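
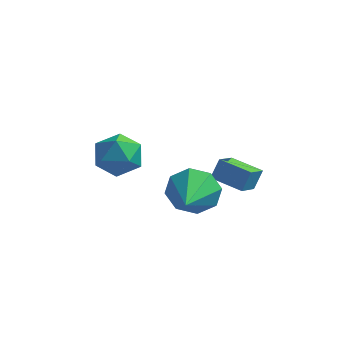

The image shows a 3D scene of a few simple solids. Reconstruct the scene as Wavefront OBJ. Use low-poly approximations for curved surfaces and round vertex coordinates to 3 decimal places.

v -0.922 1.285 -3.158
v -0.722 1.704 -2.341
v -0.774 2.276 -3.702
v -0.574 2.695 -2.885
v 0.434 0.985 -3.335
v 0.634 1.404 -2.518
v 0.582 1.976 -3.879
v 0.782 2.395 -3.062
v -3.95 -1.381 -0.492
v -2.967 -1.113 -0.455
v -3.553 -2.907 -0.005
v -2.57 -2.639 0.032
v -3.229 -2.254 0.708
v -3.474 -1.311 0.407
v -3.046 -2.709 -0.867
v -3.291 -1.766 -1.168
v -2.408 -1.934 -0.687
v -2.521 -1.652 0.287
v -3.999 -2.368 -0.747
v -4.112 -2.086 0.227
v -0.552 -1.55 -1.801
v -0.042 -1.134 -0.983
v -0.128 -3.45 -1.099
v -0.822 -1.251 -0.831
v -1.444 -1.544 -1.248
v -1.544 -1.84 -1.988
v -1.062 -1.966 -2.619
v -0.282 -1.848 -2.771
v 0.34 -1.556 -2.355
v 0.44 -1.26 -1.614
f 2 4 1
f 5 2 1
f 1 4 3
f 3 5 1
f 2 8 4
f 6 2 5
f 6 8 2
f 4 8 3
f 7 5 3
f 3 8 7
f 7 6 5
f 8 6 7
f 9 20 14
f 9 14 10
f 9 10 16
f 9 16 19
f 9 19 20
f 10 14 18
f 14 20 13
f 20 19 11
f 19 16 15
f 16 10 17
f 12 18 13
f 12 13 11
f 12 11 15
f 12 15 17
f 12 17 18
f 13 18 14
f 11 13 20
f 15 11 19
f 17 15 16
f 18 17 10
f 22 21 24
f 22 24 23
f 24 21 25
f 24 25 23
f 25 21 26
f 25 26 23
f 26 21 27
f 26 27 23
f 27 21 28
f 27 28 23
f 28 21 29
f 28 29 23
f 29 21 30
f 29 30 23
f 30 21 22
f 30 22 23



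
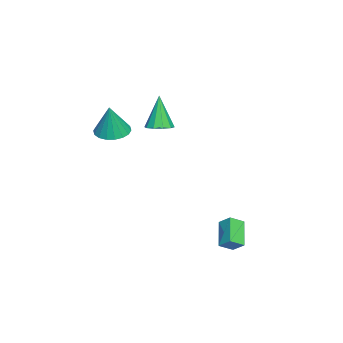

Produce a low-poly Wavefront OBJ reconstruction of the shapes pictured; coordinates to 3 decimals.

v 1.171 -3.392 2.98
v 1.684 -4.129 2.834
v 1.669 -3.388 4.7
v 1.94 -3.825 2.759
v 2.044 -3.435 2.727
v 1.975 -3.036 2.746
v 1.747 -2.708 2.812
v 1.404 -2.515 2.91
v 1.016 -2.496 3.023
v 0.658 -2.655 3.127
v 0.402 -2.959 3.202
v 0.298 -3.35 3.233
v 0.367 -3.748 3.214
v 0.595 -4.076 3.149
v 0.937 -4.269 3.05
v 1.326 -4.288 2.938
v 1.972 2.708 -2.378
v 2.241 3.304 -1.866
v 3.171 2.977 -3.322
v 3.441 3.572 -2.81
v 2.439 2.128 -1.95
v 2.709 2.723 -1.438
v 3.639 2.396 -2.894
v 3.908 2.992 -2.382
v -1.65 -1.8 2.204
v -0.941 -1.916 2.379
v -2.15 -1.94 4.136
v -1.018 -1.465 2.392
v -1.337 -1.142 2.333
v -1.775 -1.071 2.224
v -2.166 -1.279 2.108
v -2.36 -1.685 2.029
v -2.283 -2.136 2.016
v -1.964 -2.458 2.076
v -1.525 -2.529 2.184
v -1.134 -2.322 2.3
f 2 1 4
f 2 4 3
f 4 1 5
f 4 5 3
f 5 1 6
f 5 6 3
f 6 1 7
f 6 7 3
f 7 1 8
f 7 8 3
f 8 1 9
f 8 9 3
f 9 1 10
f 9 10 3
f 10 1 11
f 10 11 3
f 11 1 12
f 11 12 3
f 12 1 13
f 12 13 3
f 13 1 14
f 13 14 3
f 14 1 15
f 14 15 3
f 15 1 16
f 15 16 3
f 16 1 2
f 16 2 3
f 18 20 17
f 21 18 17
f 17 20 19
f 19 21 17
f 18 24 20
f 22 18 21
f 22 24 18
f 20 24 19
f 23 21 19
f 19 24 23
f 23 22 21
f 24 22 23
f 26 25 28
f 26 28 27
f 28 25 29
f 28 29 27
f 29 25 30
f 29 30 27
f 30 25 31
f 30 31 27
f 31 25 32
f 31 32 27
f 32 25 33
f 32 33 27
f 33 25 34
f 33 34 27
f 34 25 35
f 34 35 27
f 35 25 36
f 35 36 27
f 36 25 26
f 36 26 27



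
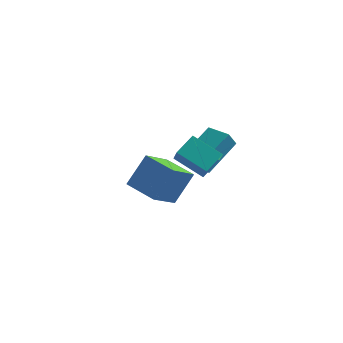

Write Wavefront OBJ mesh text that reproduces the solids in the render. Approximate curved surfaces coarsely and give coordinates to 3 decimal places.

v -1.725 -3.735 3.795
v -1.164 -2.891 4.317
v -1.995 -2.88 2.706
v -1.433 -2.037 3.228
v -0.367 -4.203 3.092
v 0.195 -3.36 3.614
v -0.636 -3.349 2.003
v -0.075 -2.505 2.525
v -0.741 -0.685 0.157
v -1.058 -0.917 0.922
v -1.756 0.053 -0.04
v -2.073 -0.179 0.726
v 0.253 0.919 1.054
v -0.064 0.687 1.82
v -0.762 1.657 0.858
v -1.079 1.425 1.623
v -2.472 0.458 -3.131
v -3.22 -0.889 -1.871
v -3.887 1.388 -2.976
v -4.634 0.041 -1.716
v -1.726 1.359 -1.724
v -2.473 0.012 -0.464
v -3.14 2.289 -1.569
v -3.888 0.942 -0.309
f 2 4 1
f 5 2 1
f 1 4 3
f 3 5 1
f 2 8 4
f 6 2 5
f 6 8 2
f 4 8 3
f 7 5 3
f 3 8 7
f 7 6 5
f 8 6 7
f 10 12 9
f 13 10 9
f 9 12 11
f 11 13 9
f 10 16 12
f 14 10 13
f 14 16 10
f 12 16 11
f 15 13 11
f 11 16 15
f 15 14 13
f 16 14 15
f 18 20 17
f 21 18 17
f 17 20 19
f 19 21 17
f 18 24 20
f 22 18 21
f 22 24 18
f 20 24 19
f 23 21 19
f 19 24 23
f 23 22 21
f 24 22 23



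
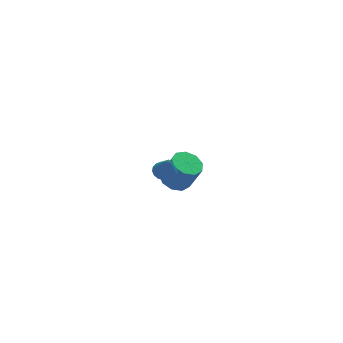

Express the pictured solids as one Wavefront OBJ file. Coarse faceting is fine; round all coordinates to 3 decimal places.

v 0.504 3.037 -4.174
v 1.113 2.388 -4.559
v 1.685 1.934 -2.892
v 1.076 2.583 -2.506
v 1.415 2.977 -4.502
v 1.986 2.522 -2.835
v 1.29 3.593 -4.291
v 1.862 3.139 -2.624
v 0.798 3.95 -4.025
v 1.369 3.495 -2.358
v 0.168 3.879 -3.829
v 0.74 3.425 -2.162
v -0.304 3.415 -3.793
v 0.267 2.96 -2.126
v -0.398 2.774 -3.936
v 0.173 2.319 -2.269
v -0.07 2.256 -4.19
v 0.501 1.801 -2.523
v 0.527 2.104 -4.436
v 1.098 1.649 -2.769
v -2.754 -3.005 3.257
v -2.201 -2.64 3.351
v -2.706 -3.415 4.563
v -2.419 -2.448 3.419
v -2.703 -2.367 3.455
v -2.998 -2.412 3.452
v -3.244 -2.575 3.41
v -3.394 -2.822 3.338
v -3.417 -3.106 3.25
v -3.308 -3.37 3.163
v -3.09 -3.561 3.094
v -2.805 -3.643 3.058
v -2.511 -3.598 3.062
v -2.264 -3.435 3.103
v -2.115 -3.187 3.176
v -2.092 -2.903 3.264
f 2 1 5
f 2 5 3
f 3 5 6
f 3 6 4
f 5 1 7
f 5 7 6
f 6 7 8
f 6 8 4
f 7 1 9
f 7 9 8
f 8 9 10
f 8 10 4
f 9 1 11
f 9 11 10
f 10 11 12
f 10 12 4
f 11 1 13
f 11 13 12
f 12 13 14
f 12 14 4
f 13 1 15
f 13 15 14
f 14 15 16
f 14 16 4
f 15 1 17
f 15 17 16
f 16 17 18
f 16 18 4
f 17 1 19
f 17 19 18
f 18 19 20
f 18 20 4
f 19 1 2
f 19 2 20
f 20 2 3
f 20 3 4
f 22 21 24
f 22 24 23
f 24 21 25
f 24 25 23
f 25 21 26
f 25 26 23
f 26 21 27
f 26 27 23
f 27 21 28
f 27 28 23
f 28 21 29
f 28 29 23
f 29 21 30
f 29 30 23
f 30 21 31
f 30 31 23
f 31 21 32
f 31 32 23
f 32 21 33
f 32 33 23
f 33 21 34
f 33 34 23
f 34 21 35
f 34 35 23
f 35 21 36
f 35 36 23
f 36 21 22
f 36 22 23



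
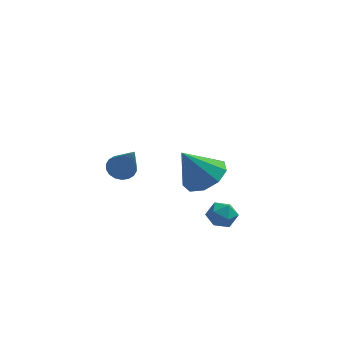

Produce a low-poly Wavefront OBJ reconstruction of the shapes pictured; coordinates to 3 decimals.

v -0.298 -2.412 2.802
v 0.192 -2.602 2.492
v 0.318 -3.528 4.458
v 0.28 -2.375 2.612
v 0.254 -2.155 2.769
v 0.118 -1.987 2.933
v -0.1 -1.902 3.071
v -0.357 -1.919 3.156
v -0.603 -2.033 3.17
v -0.788 -2.223 3.112
v -0.877 -2.45 2.992
v -0.851 -2.669 2.834
v -0.715 -2.838 2.67
v -0.497 -2.922 2.532
v -0.24 -2.906 2.448
v 0.006 -2.791 2.433
v 2.636 2.046 -0.562
v 3.536 1.802 -0.058
v 1.704 1.754 0.962
v 3.405 2.513 -0.002
v 2.915 3.005 -0.207
v 2.293 3.049 -0.579
v 1.832 2.624 -0.942
v 1.747 1.928 -1.128
v 2.078 1.287 -1.049
v 2.67 1.002 -0.742
v 3.246 1.205 -0.351
v 3.197 -0.138 -1.101
v 3.796 -0.345 -1.384
v 3.144 -1.095 -0.516
v 3.743 -1.302 -0.799
v 3.736 -0.774 -0.348
v 3.769 -0.182 -0.71
v 3.171 -1.258 -1.19
v 3.204 -0.666 -1.552
v 3.78 -1.037 -1.439
v 4.129 -0.738 -0.919
v 2.811 -0.702 -0.981
v 3.16 -0.403 -0.461
f 2 1 4
f 2 4 3
f 4 1 5
f 4 5 3
f 5 1 6
f 5 6 3
f 6 1 7
f 6 7 3
f 7 1 8
f 7 8 3
f 8 1 9
f 8 9 3
f 9 1 10
f 9 10 3
f 10 1 11
f 10 11 3
f 11 1 12
f 11 12 3
f 12 1 13
f 12 13 3
f 13 1 14
f 13 14 3
f 14 1 15
f 14 15 3
f 15 1 16
f 15 16 3
f 16 1 2
f 16 2 3
f 18 17 20
f 18 20 19
f 20 17 21
f 20 21 19
f 21 17 22
f 21 22 19
f 22 17 23
f 22 23 19
f 23 17 24
f 23 24 19
f 24 17 25
f 24 25 19
f 25 17 26
f 25 26 19
f 26 17 27
f 26 27 19
f 27 17 18
f 27 18 19
f 28 39 33
f 28 33 29
f 28 29 35
f 28 35 38
f 28 38 39
f 29 33 37
f 33 39 32
f 39 38 30
f 38 35 34
f 35 29 36
f 31 37 32
f 31 32 30
f 31 30 34
f 31 34 36
f 31 36 37
f 32 37 33
f 30 32 39
f 34 30 38
f 36 34 35
f 37 36 29



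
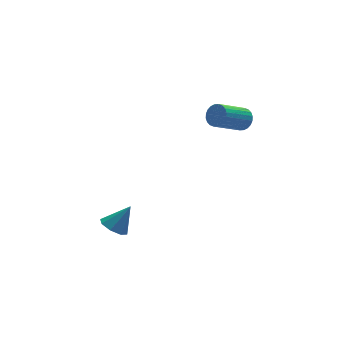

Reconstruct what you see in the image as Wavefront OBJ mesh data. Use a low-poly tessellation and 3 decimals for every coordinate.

v -3.589 2.349 -3.447
v -3.002 1.818 -3.832
v -2.591 2.451 -2.073
v -2.887 2.468 -3.965
v -3.183 3.048 -3.793
v -3.716 3.219 -3.419
v -4.175 2.88 -3.061
v -4.29 2.229 -2.928
v -3.994 1.649 -3.1
v -3.461 1.478 -3.474
v 3.866 2.727 3.339
v 4.131 3.076 3.948
v 2.419 2.522 5.01
v 2.154 2.173 4.401
v 3.981 3.292 3.819
v 2.269 2.738 4.881
v 3.814 3.422 3.617
v 2.101 2.867 4.679
v 3.654 3.446 3.372
v 1.942 2.891 4.435
v 3.527 3.36 3.123
v 1.815 2.806 4.185
v 3.452 3.179 2.906
v 1.739 2.624 3.969
v 3.439 2.928 2.756
v 1.727 2.374 3.818
v 3.492 2.647 2.694
v 1.78 2.093 3.756
v 3.601 2.378 2.73
v 1.889 1.824 3.792
v 3.751 2.162 2.859
v 2.039 1.608 3.921
v 3.919 2.033 3.061
v 2.206 1.478 4.123
v 4.078 2.009 3.305
v 2.366 1.454 4.368
v 4.205 2.094 3.555
v 2.493 1.54 4.617
v 4.281 2.276 3.771
v 2.568 1.721 4.834
v 4.293 2.526 3.922
v 2.581 1.972 4.984
v 4.24 2.807 3.984
v 2.528 2.253 5.046
f 2 1 4
f 2 4 3
f 4 1 5
f 4 5 3
f 5 1 6
f 5 6 3
f 6 1 7
f 6 7 3
f 7 1 8
f 7 8 3
f 8 1 9
f 8 9 3
f 9 1 10
f 9 10 3
f 10 1 2
f 10 2 3
f 12 11 15
f 12 15 13
f 13 15 16
f 13 16 14
f 15 11 17
f 15 17 16
f 16 17 18
f 16 18 14
f 17 11 19
f 17 19 18
f 18 19 20
f 18 20 14
f 19 11 21
f 19 21 20
f 20 21 22
f 20 22 14
f 21 11 23
f 21 23 22
f 22 23 24
f 22 24 14
f 23 11 25
f 23 25 24
f 24 25 26
f 24 26 14
f 25 11 27
f 25 27 26
f 26 27 28
f 26 28 14
f 27 11 29
f 27 29 28
f 28 29 30
f 28 30 14
f 29 11 31
f 29 31 30
f 30 31 32
f 30 32 14
f 31 11 33
f 31 33 32
f 32 33 34
f 32 34 14
f 33 11 35
f 33 35 34
f 34 35 36
f 34 36 14
f 35 11 37
f 35 37 36
f 36 37 38
f 36 38 14
f 37 11 39
f 37 39 38
f 38 39 40
f 38 40 14
f 39 11 41
f 39 41 40
f 40 41 42
f 40 42 14
f 41 11 43
f 41 43 42
f 42 43 44
f 42 44 14
f 43 11 12
f 43 12 44
f 44 12 13
f 44 13 14



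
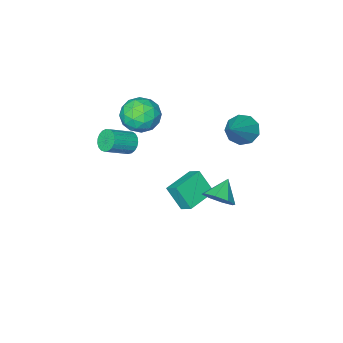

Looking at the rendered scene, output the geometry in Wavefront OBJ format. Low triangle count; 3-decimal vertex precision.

v -0.959 0.481 -1.63
v -0.51 0.783 -0.936
v -1.881 0.059 -0.85
v -0.933 1.242 -1.188
v -1.371 1.255 -1.699
v -1.568 0.816 -2.17
v -1.408 0.18 -2.324
v -0.984 -0.279 -2.072
v -0.546 -0.293 -1.561
v -0.349 0.147 -1.09
v 1.628 -3.156 1.505
v 1.912 -3.375 0.963
v 3.156 -3.522 1.673
v 2.872 -3.304 2.215
v 1.954 -3.109 0.944
v 3.198 -3.256 1.655
v 1.939 -2.851 1.023
v 3.183 -2.998 1.733
v 1.871 -2.645 1.185
v 3.115 -2.793 1.895
v 1.761 -2.528 1.402
v 3.005 -2.676 2.113
v 1.628 -2.52 1.638
v 2.872 -2.667 2.348
v 1.495 -2.622 1.85
v 2.739 -2.769 2.56
v 1.384 -2.816 2.002
v 2.628 -2.963 2.712
v 1.317 -3.069 2.069
v 2.561 -3.216 2.779
v 1.302 -3.337 2.038
v 2.546 -3.484 2.748
v 1.345 -3.574 1.915
v 2.589 -3.721 2.625
v 1.436 -3.739 1.721
v 2.68 -3.886 2.431
v 1.56 -3.803 1.49
v 2.804 -3.95 2.2
v 1.696 -3.755 1.261
v 2.94 -3.902 1.971
v 1.821 -3.604 1.075
v 3.065 -3.751 1.785
v -2.103 -3.292 -2.734
v -2.177 -2.587 -2.247
v -2.41 -2.474 -3.966
v -2.484 -1.769 -3.479
v -0.416 -2.971 -2.941
v -0.49 -2.266 -2.454
v -0.723 -2.153 -4.173
v -0.797 -1.448 -3.686
v -2.609 0.153 2.552
v -1.976 -0.05 1.975
v -1.111 1.027 3.888
v -2.193 0.499 1.858
v -2.605 0.886 2.066
v -3.018 0.93 2.501
v -3.24 0.61 2.96
v -3.167 0.076 3.228
v -2.833 -0.422 3.179
v -2.394 -0.652 2.837
v -2.056 -0.505 2.362
v -0.255 -3.508 2.41
v 0.522 -2.791 2.18
v 0.818 -4.309 3.54
v 1.595 -3.592 3.31
v 0.712 -3.278 3.852
v 0.049 -2.783 3.154
v 1.291 -4.317 2.566
v 0.628 -3.822 1.868
v 1.478 -3.291 2.276
v 1.121 -2.648 3.071
v 0.219 -4.452 2.649
v -0.138 -3.809 3.444
v 0.039 -3.079 2.196
v 1.301 -4.021 3.524
v 0.781 -3.836 3.843
v 1.239 -3.414 3.708
v -0.239 -3.074 2.768
v 0.218 -2.653 2.633
v 0.33 -2.939 3.616
v 1.122 -4.447 3.087
v 1.579 -4.026 2.952
v 0.101 -3.686 2.012
v 0.559 -3.264 1.877
v 1.01 -4.161 2.104
v 1.058 -2.951 2.117
v 1.689 -3.422 2.782
v 1.51 -3.849 2.344
v 1.12 -3.558 1.934
v 0.848 -2.574 2.584
v 1.479 -3.044 3.249
v 0.96 -2.86 3.568
v 0.57 -2.569 3.157
v 1.41 -2.868 2.641
v -0.139 -4.056 2.471
v 0.492 -4.526 3.136
v 0.77 -4.531 2.563
v 0.38 -4.24 2.152
v -0.349 -3.678 2.938
v 0.282 -4.149 3.603
v 0.22 -3.542 3.786
v -0.17 -3.251 3.376
v -0.07 -4.232 3.079
f 2 1 4
f 2 4 3
f 4 1 5
f 4 5 3
f 5 1 6
f 5 6 3
f 6 1 7
f 6 7 3
f 7 1 8
f 7 8 3
f 8 1 9
f 8 9 3
f 9 1 10
f 9 10 3
f 10 1 2
f 10 2 3
f 12 11 15
f 12 15 13
f 13 15 16
f 13 16 14
f 15 11 17
f 15 17 16
f 16 17 18
f 16 18 14
f 17 11 19
f 17 19 18
f 18 19 20
f 18 20 14
f 19 11 21
f 19 21 20
f 20 21 22
f 20 22 14
f 21 11 23
f 21 23 22
f 22 23 24
f 22 24 14
f 23 11 25
f 23 25 24
f 24 25 26
f 24 26 14
f 25 11 27
f 25 27 26
f 26 27 28
f 26 28 14
f 27 11 29
f 27 29 28
f 28 29 30
f 28 30 14
f 29 11 31
f 29 31 30
f 30 31 32
f 30 32 14
f 31 11 33
f 31 33 32
f 32 33 34
f 32 34 14
f 33 11 35
f 33 35 34
f 34 35 36
f 34 36 14
f 35 11 37
f 35 37 36
f 36 37 38
f 36 38 14
f 37 11 39
f 37 39 38
f 38 39 40
f 38 40 14
f 39 11 41
f 39 41 40
f 40 41 42
f 40 42 14
f 41 11 12
f 41 12 42
f 42 12 13
f 42 13 14
f 44 46 43
f 47 44 43
f 43 46 45
f 45 47 43
f 44 50 46
f 48 44 47
f 48 50 44
f 46 50 45
f 49 47 45
f 45 50 49
f 49 48 47
f 50 48 49
f 52 51 54
f 52 54 53
f 54 51 55
f 54 55 53
f 55 51 56
f 55 56 53
f 56 51 57
f 56 57 53
f 57 51 58
f 57 58 53
f 58 51 59
f 58 59 53
f 59 51 60
f 59 60 53
f 60 51 61
f 60 61 53
f 61 51 52
f 61 52 53
f 62 99 78
f 99 73 102
f 78 102 67
f 99 102 78
f 62 78 74
f 78 67 79
f 74 79 63
f 78 79 74
f 62 74 83
f 74 63 84
f 83 84 69
f 74 84 83
f 62 83 95
f 83 69 98
f 95 98 72
f 83 98 95
f 62 95 99
f 95 72 103
f 99 103 73
f 95 103 99
f 63 79 90
f 79 67 93
f 90 93 71
f 79 93 90
f 67 102 80
f 102 73 101
f 80 101 66
f 102 101 80
f 73 103 100
f 103 72 96
f 100 96 64
f 103 96 100
f 72 98 97
f 98 69 85
f 97 85 68
f 98 85 97
f 69 84 89
f 84 63 86
f 89 86 70
f 84 86 89
f 65 91 77
f 91 71 92
f 77 92 66
f 91 92 77
f 65 77 75
f 77 66 76
f 75 76 64
f 77 76 75
f 65 75 82
f 75 64 81
f 82 81 68
f 75 81 82
f 65 82 87
f 82 68 88
f 87 88 70
f 82 88 87
f 65 87 91
f 87 70 94
f 91 94 71
f 87 94 91
f 66 92 80
f 92 71 93
f 80 93 67
f 92 93 80
f 64 76 100
f 76 66 101
f 100 101 73
f 76 101 100
f 68 81 97
f 81 64 96
f 97 96 72
f 81 96 97
f 70 88 89
f 88 68 85
f 89 85 69
f 88 85 89
f 71 94 90
f 94 70 86
f 90 86 63
f 94 86 90



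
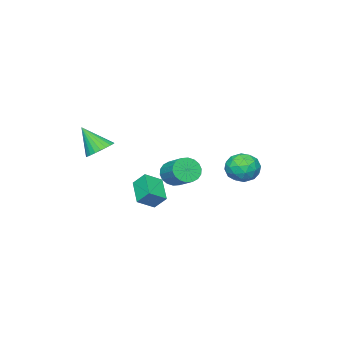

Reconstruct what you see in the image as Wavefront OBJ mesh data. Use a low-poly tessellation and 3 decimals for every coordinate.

v -3.108 2.622 1.377
v -2.037 2.843 1.229
v -2.983 1.257 0.231
v -1.912 1.478 0.083
v -2.265 1.081 1.051
v -2.342 1.924 1.759
v -2.678 2.176 -0.299
v -2.755 3.019 0.409
v -1.771 2.568 0.194
v -1.516 1.891 1.028
v -3.504 2.209 0.432
v -3.249 1.532 1.266
v -2.583 2.852 1.404
v -2.437 1.248 0.056
v -2.644 1.014 0.625
v -2.015 1.144 0.538
v -2.763 2.312 1.715
v -2.133 2.442 1.628
v -2.268 1.406 1.523
v -2.887 1.658 -0.168
v -2.257 1.788 -0.255
v -3.005 2.956 0.922
v -2.376 3.086 0.835
v -2.752 2.694 -0.063
v -1.797 2.821 0.708
v -1.724 2.018 0.035
v -2.174 2.428 -0.19
v -2.219 2.924 0.226
v -1.647 2.423 1.198
v -1.574 1.62 0.525
v -1.782 1.387 1.093
v -1.827 1.882 1.51
v -1.491 2.261 0.59
v -3.446 2.48 0.935
v -3.373 1.677 0.262
v -3.193 2.218 -0.05
v -3.238 2.713 0.367
v -3.296 2.082 1.425
v -3.223 1.279 0.752
v -2.801 1.176 1.234
v -2.846 1.672 1.65
v -3.529 1.839 0.87
v -0.788 -3.334 -1.737
v 0.239 -3.756 -1.1
v -0.983 -2.587 -0.926
v 0.044 -3.009 -0.289
v 0.256 -2.111 -2.611
v 1.283 -2.533 -1.974
v 0.061 -1.364 -1.8
v 1.088 -1.786 -1.163
v 3.719 -3.056 2.649
v 4.626 -2.946 2.539
v 4.041 -4.144 4.211
v 4.546 -2.667 2.75
v 4.341 -2.447 2.945
v 4.041 -2.319 3.096
v 3.692 -2.304 3.178
v 3.347 -2.404 3.18
v 3.059 -2.603 3.101
v 2.871 -2.87 2.953
v 2.812 -3.167 2.759
v 2.892 -3.446 2.548
v 3.097 -3.666 2.353
v 3.397 -3.793 2.202
v 3.746 -3.808 2.12
v 4.091 -3.709 2.118
v 4.379 -3.51 2.197
v 4.567 -3.242 2.345
v -3.907 -4.146 -1.673
v -3.481 -3.863 -2.474
v -2.927 -2.412 -1.668
v -3.353 -2.694 -0.867
v -3.868 -3.696 -2.509
v -3.314 -2.245 -1.703
v -4.263 -3.618 -2.379
v -3.709 -2.167 -1.572
v -4.587 -3.644 -2.108
v -4.033 -2.193 -1.302
v -4.776 -3.77 -1.752
v -4.222 -2.319 -0.946
v -4.793 -3.97 -1.38
v -4.239 -2.519 -0.574
v -4.635 -4.205 -1.066
v -4.081 -2.754 -0.26
v -4.333 -4.428 -0.872
v -3.779 -2.977 -0.066
v -3.946 -4.595 -0.837
v -3.392 -3.144 -0.031
v -3.551 -4.673 -0.968
v -2.997 -3.222 -0.161
v -3.227 -4.647 -1.238
v -2.673 -3.196 -0.432
v -3.038 -4.521 -1.594
v -2.484 -3.07 -0.788
v -3.021 -4.321 -1.966
v -2.467 -2.87 -1.16
v -3.179 -4.086 -2.28
v -2.625 -2.635 -1.474
f 1 38 17
f 38 12 41
f 17 41 6
f 38 41 17
f 1 17 13
f 17 6 18
f 13 18 2
f 17 18 13
f 1 13 22
f 13 2 23
f 22 23 8
f 13 23 22
f 1 22 34
f 22 8 37
f 34 37 11
f 22 37 34
f 1 34 38
f 34 11 42
f 38 42 12
f 34 42 38
f 2 18 29
f 18 6 32
f 29 32 10
f 18 32 29
f 6 41 19
f 41 12 40
f 19 40 5
f 41 40 19
f 12 42 39
f 42 11 35
f 39 35 3
f 42 35 39
f 11 37 36
f 37 8 24
f 36 24 7
f 37 24 36
f 8 23 28
f 23 2 25
f 28 25 9
f 23 25 28
f 4 30 16
f 30 10 31
f 16 31 5
f 30 31 16
f 4 16 14
f 16 5 15
f 14 15 3
f 16 15 14
f 4 14 21
f 14 3 20
f 21 20 7
f 14 20 21
f 4 21 26
f 21 7 27
f 26 27 9
f 21 27 26
f 4 26 30
f 26 9 33
f 30 33 10
f 26 33 30
f 5 31 19
f 31 10 32
f 19 32 6
f 31 32 19
f 3 15 39
f 15 5 40
f 39 40 12
f 15 40 39
f 7 20 36
f 20 3 35
f 36 35 11
f 20 35 36
f 9 27 28
f 27 7 24
f 28 24 8
f 27 24 28
f 10 33 29
f 33 9 25
f 29 25 2
f 33 25 29
f 44 46 43
f 47 44 43
f 43 46 45
f 45 47 43
f 44 50 46
f 48 44 47
f 48 50 44
f 46 50 45
f 49 47 45
f 45 50 49
f 49 48 47
f 50 48 49
f 52 51 54
f 52 54 53
f 54 51 55
f 54 55 53
f 55 51 56
f 55 56 53
f 56 51 57
f 56 57 53
f 57 51 58
f 57 58 53
f 58 51 59
f 58 59 53
f 59 51 60
f 59 60 53
f 60 51 61
f 60 61 53
f 61 51 62
f 61 62 53
f 62 51 63
f 62 63 53
f 63 51 64
f 63 64 53
f 64 51 65
f 64 65 53
f 65 51 66
f 65 66 53
f 66 51 67
f 66 67 53
f 67 51 68
f 67 68 53
f 68 51 52
f 68 52 53
f 70 69 73
f 70 73 71
f 71 73 74
f 71 74 72
f 73 69 75
f 73 75 74
f 74 75 76
f 74 76 72
f 75 69 77
f 75 77 76
f 76 77 78
f 76 78 72
f 77 69 79
f 77 79 78
f 78 79 80
f 78 80 72
f 79 69 81
f 79 81 80
f 80 81 82
f 80 82 72
f 81 69 83
f 81 83 82
f 82 83 84
f 82 84 72
f 83 69 85
f 83 85 84
f 84 85 86
f 84 86 72
f 85 69 87
f 85 87 86
f 86 87 88
f 86 88 72
f 87 69 89
f 87 89 88
f 88 89 90
f 88 90 72
f 89 69 91
f 89 91 90
f 90 91 92
f 90 92 72
f 91 69 93
f 91 93 92
f 92 93 94
f 92 94 72
f 93 69 95
f 93 95 94
f 94 95 96
f 94 96 72
f 95 69 97
f 95 97 96
f 96 97 98
f 96 98 72
f 97 69 70
f 97 70 98
f 98 70 71
f 98 71 72



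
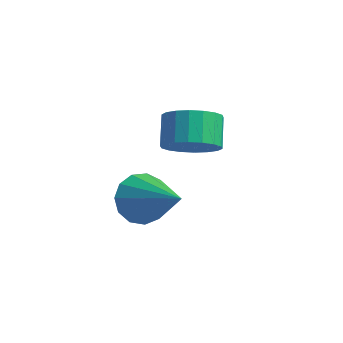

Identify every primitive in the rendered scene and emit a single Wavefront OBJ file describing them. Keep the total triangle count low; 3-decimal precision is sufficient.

v -4.812 -0.789 -0.863
v -4.492 -0.405 -1.694
v -2.928 -0.791 -0.137
v -4.617 0.015 -1.369
v -4.804 0.181 -0.882
v -4.994 0.038 -0.39
v -5.126 -0.367 -0.048
v -5.159 -0.907 0.035
v -5.081 -1.409 -0.167
v -4.918 -1.714 -0.59
v -4.722 -1.726 -1.1
v -4.554 -1.44 -1.535
v -4.468 -0.948 -1.756
v -3.307 -0.142 1.609
v -2.808 0.602 1.524
v -3.334 1.066 2.485
v -3.833 0.322 2.571
v -3.132 0.687 1.305
v -3.659 1.151 2.267
v -3.492 0.608 1.147
v -4.018 1.071 2.108
v -3.814 0.38 1.08
v -4.341 0.844 2.041
v -4.036 0.049 1.118
v -4.563 0.512 2.079
v -4.114 -0.32 1.253
v -4.64 0.143 2.215
v -4.032 -0.654 1.459
v -4.558 -0.19 2.42
v -3.806 -0.886 1.695
v -4.332 -0.422 2.656
v -3.481 -0.971 1.913
v -4.008 -0.507 2.875
v -3.122 -0.891 2.072
v -3.648 -0.428 3.033
v -2.799 -0.664 2.139
v -3.326 -0.2 3.1
v -2.577 -0.332 2.101
v -3.104 0.131 3.062
v -2.5 0.037 1.965
v -3.026 0.5 2.927
v -2.582 0.37 1.76
v -3.108 0.834 2.721
f 2 1 4
f 2 4 3
f 4 1 5
f 4 5 3
f 5 1 6
f 5 6 3
f 6 1 7
f 6 7 3
f 7 1 8
f 7 8 3
f 8 1 9
f 8 9 3
f 9 1 10
f 9 10 3
f 10 1 11
f 10 11 3
f 11 1 12
f 11 12 3
f 12 1 13
f 12 13 3
f 13 1 2
f 13 2 3
f 15 14 18
f 15 18 16
f 16 18 19
f 16 19 17
f 18 14 20
f 18 20 19
f 19 20 21
f 19 21 17
f 20 14 22
f 20 22 21
f 21 22 23
f 21 23 17
f 22 14 24
f 22 24 23
f 23 24 25
f 23 25 17
f 24 14 26
f 24 26 25
f 25 26 27
f 25 27 17
f 26 14 28
f 26 28 27
f 27 28 29
f 27 29 17
f 28 14 30
f 28 30 29
f 29 30 31
f 29 31 17
f 30 14 32
f 30 32 31
f 31 32 33
f 31 33 17
f 32 14 34
f 32 34 33
f 33 34 35
f 33 35 17
f 34 14 36
f 34 36 35
f 35 36 37
f 35 37 17
f 36 14 38
f 36 38 37
f 37 38 39
f 37 39 17
f 38 14 40
f 38 40 39
f 39 40 41
f 39 41 17
f 40 14 42
f 40 42 41
f 41 42 43
f 41 43 17
f 42 14 15
f 42 15 43
f 43 15 16
f 43 16 17



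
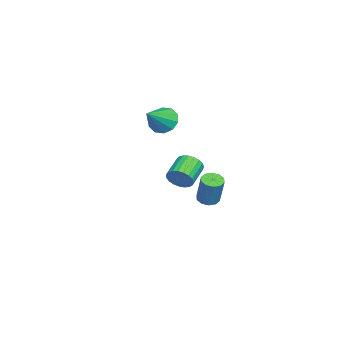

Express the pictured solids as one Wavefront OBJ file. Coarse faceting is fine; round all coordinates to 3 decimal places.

v 3.932 2.944 1.208
v 4.246 3.229 1.85
v 2.922 3.461 2.395
v 2.608 3.176 1.752
v 4.217 3.491 1.668
v 2.893 3.723 2.213
v 4.139 3.659 1.407
v 2.815 3.89 1.951
v 4.025 3.702 1.111
v 2.701 3.934 1.655
v 3.895 3.615 0.832
v 2.571 3.847 1.376
v 3.771 3.412 0.617
v 2.447 3.643 1.162
v 3.675 3.128 0.505
v 2.351 3.359 1.05
v 3.624 2.812 0.515
v 2.3 3.043 1.059
v 3.625 2.519 0.644
v 2.302 2.75 1.188
v 3.68 2.299 0.87
v 2.357 2.531 1.415
v 3.779 2.191 1.155
v 2.455 2.423 1.7
v 3.903 2.214 1.449
v 2.58 2.445 1.994
v 4.033 2.362 1.702
v 2.71 2.594 2.246
v 4.145 2.611 1.868
v 2.822 2.843 2.413
v 4.221 2.918 1.921
v 2.897 3.15 2.466
v -4.228 -0.03 1.619
v -3.682 0.662 1.214
v -2.672 -0.59 2.761
v -3.951 0.896 1.696
v -4.327 0.777 2.148
v -4.664 0.349 2.398
v -4.835 -0.224 2.35
v -4.774 -0.723 2.023
v -4.504 -0.957 1.541
v -4.129 -0.837 1.089
v -3.792 -0.409 0.839
v -3.621 0.163 0.887
v -0.996 3.321 -2.603
v -0.392 3.094 -2.745
v 0.159 3.471 -0.998
v -0.444 3.699 -0.857
v -0.4 3.493 -2.829
v 0.152 3.871 -1.082
v -0.635 3.827 -2.826
v -0.083 4.204 -1.08
v -1.008 3.967 -2.739
v -0.456 4.344 -0.992
v -1.376 3.861 -2.6
v -0.824 4.238 -0.853
v -1.599 3.549 -2.462
v -1.048 3.926 -0.715
v -1.592 3.149 -2.378
v -1.04 3.527 -0.631
v -1.357 2.816 -2.38
v -0.805 3.193 -0.634
v -0.984 2.676 -2.468
v -0.432 3.053 -0.721
v -0.616 2.782 -2.607
v -0.064 3.159 -0.86
f 2 1 5
f 2 5 3
f 3 5 6
f 3 6 4
f 5 1 7
f 5 7 6
f 6 7 8
f 6 8 4
f 7 1 9
f 7 9 8
f 8 9 10
f 8 10 4
f 9 1 11
f 9 11 10
f 10 11 12
f 10 12 4
f 11 1 13
f 11 13 12
f 12 13 14
f 12 14 4
f 13 1 15
f 13 15 14
f 14 15 16
f 14 16 4
f 15 1 17
f 15 17 16
f 16 17 18
f 16 18 4
f 17 1 19
f 17 19 18
f 18 19 20
f 18 20 4
f 19 1 21
f 19 21 20
f 20 21 22
f 20 22 4
f 21 1 23
f 21 23 22
f 22 23 24
f 22 24 4
f 23 1 25
f 23 25 24
f 24 25 26
f 24 26 4
f 25 1 27
f 25 27 26
f 26 27 28
f 26 28 4
f 27 1 29
f 27 29 28
f 28 29 30
f 28 30 4
f 29 1 31
f 29 31 30
f 30 31 32
f 30 32 4
f 31 1 2
f 31 2 32
f 32 2 3
f 32 3 4
f 34 33 36
f 34 36 35
f 36 33 37
f 36 37 35
f 37 33 38
f 37 38 35
f 38 33 39
f 38 39 35
f 39 33 40
f 39 40 35
f 40 33 41
f 40 41 35
f 41 33 42
f 41 42 35
f 42 33 43
f 42 43 35
f 43 33 44
f 43 44 35
f 44 33 34
f 44 34 35
f 46 45 49
f 46 49 47
f 47 49 50
f 47 50 48
f 49 45 51
f 49 51 50
f 50 51 52
f 50 52 48
f 51 45 53
f 51 53 52
f 52 53 54
f 52 54 48
f 53 45 55
f 53 55 54
f 54 55 56
f 54 56 48
f 55 45 57
f 55 57 56
f 56 57 58
f 56 58 48
f 57 45 59
f 57 59 58
f 58 59 60
f 58 60 48
f 59 45 61
f 59 61 60
f 60 61 62
f 60 62 48
f 61 45 63
f 61 63 62
f 62 63 64
f 62 64 48
f 63 45 65
f 63 65 64
f 64 65 66
f 64 66 48
f 65 45 46
f 65 46 66
f 66 46 47
f 66 47 48



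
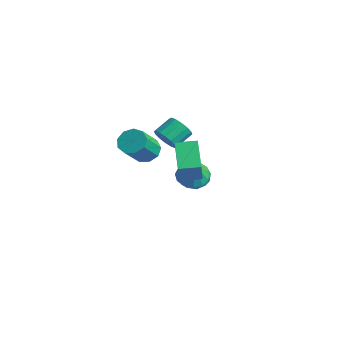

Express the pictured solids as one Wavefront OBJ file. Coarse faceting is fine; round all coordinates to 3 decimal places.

v -2.67 0.895 0.562
v -1.953 0.782 0.848
v -2.033 1.832 1.464
v -2.75 1.945 1.178
v -1.897 0.988 0.505
v -1.978 2.038 1.121
v -2.049 1.169 0.177
v -2.129 2.218 0.793
v -2.367 1.276 -0.048
v -2.447 2.326 0.569
v -2.766 1.281 -0.109
v -2.846 2.331 0.507
v -3.139 1.183 0.01
v -3.22 2.233 0.626
v -3.387 1.008 0.276
v -3.467 2.058 0.892
v -3.442 0.802 0.619
v -3.523 1.852 1.235
v -3.291 0.622 0.947
v -3.371 1.671 1.563
v -2.973 0.514 1.171
v -3.053 1.564 1.788
v -2.574 0.509 1.233
v -2.654 1.559 1.849
v -2.2 0.607 1.114
v -2.281 1.657 1.73
v -2.09 2.197 -2.325
v -1.405 1.8 -2.754
v -1.49 1.903 -1.095
v -1.276 2.288 -2.7
v -1.406 2.747 -2.527
v -1.753 3.031 -2.29
v -2.207 3.05 -2.065
v -2.623 2.799 -1.922
v -2.87 2.356 -1.907
v -2.87 1.863 -2.025
v -2.621 1.476 -2.239
v -2.204 1.318 -2.479
v -1.751 1.438 -2.672
v -3.88 4.387 -3.359
v -3.358 4.203 -4.14
v -4.422 2.937 -3.38
v -3.9 2.753 -4.161
v -3.468 2.895 -3.319
v -3.133 3.791 -3.307
v -4.647 3.349 -4.213
v -4.312 4.245 -4.201
v -3.833 3.562 -4.668
v -3.104 3.281 -4.116
v -4.676 3.859 -3.404
v -3.947 3.578 -2.852
v -3.571 4.422 -3.748
v -4.209 2.718 -3.772
v -3.954 2.801 -3.277
v -3.648 2.693 -3.737
v -3.439 4.18 -3.258
v -3.132 4.072 -3.717
v -3.197 3.303 -3.235
v -4.648 3.068 -3.803
v -4.341 2.96 -4.262
v -4.132 4.447 -3.783
v -3.826 4.339 -4.243
v -4.583 3.837 -4.285
v -3.544 3.937 -4.517
v -3.863 3.085 -4.529
v -4.302 3.435 -4.56
v -4.105 3.962 -4.553
v -3.115 3.772 -4.193
v -3.434 2.92 -4.205
v -3.18 3.003 -3.71
v -2.983 3.53 -3.703
v -3.394 3.395 -4.503
v -4.346 4.22 -3.315
v -4.665 3.368 -3.327
v -4.797 3.61 -3.817
v -4.6 4.137 -3.81
v -3.917 4.055 -2.991
v -4.236 3.203 -3.003
v -3.675 3.178 -2.967
v -3.478 3.705 -2.96
v -4.386 3.745 -3.017
v -0.101 -1.94 2.017
v 0.526 -2.153 1.569
v 1.049 -3.314 2.856
v 0.421 -3.1 3.303
v 0.662 -1.733 1.893
v 1.184 -2.894 3.179
v 0.44 -1.41 2.275
v 0.963 -2.571 3.561
v -0.035 -1.334 2.536
v 0.488 -2.495 3.822
v -0.541 -1.542 2.554
v -0.018 -2.703 3.841
v -0.841 -1.936 2.321
v -0.319 -3.097 3.607
v -0.795 -2.331 1.945
v -0.273 -3.492 3.232
v -0.425 -2.543 1.603
v 0.098 -3.704 2.89
v 0.097 -2.473 1.455
v 0.62 -3.634 2.741
v 1.891 -1.296 0.598
v 2.451 -1.758 1.888
v 0.453 -0.53 1.496
v 1.014 -0.991 2.786
v 2.466 -0.329 0.694
v 3.027 -0.79 1.984
v 1.029 0.438 1.592
v 1.589 -0.024 2.882
f 2 1 5
f 2 5 3
f 3 5 6
f 3 6 4
f 5 1 7
f 5 7 6
f 6 7 8
f 6 8 4
f 7 1 9
f 7 9 8
f 8 9 10
f 8 10 4
f 9 1 11
f 9 11 10
f 10 11 12
f 10 12 4
f 11 1 13
f 11 13 12
f 12 13 14
f 12 14 4
f 13 1 15
f 13 15 14
f 14 15 16
f 14 16 4
f 15 1 17
f 15 17 16
f 16 17 18
f 16 18 4
f 17 1 19
f 17 19 18
f 18 19 20
f 18 20 4
f 19 1 21
f 19 21 20
f 20 21 22
f 20 22 4
f 21 1 23
f 21 23 22
f 22 23 24
f 22 24 4
f 23 1 25
f 23 25 24
f 24 25 26
f 24 26 4
f 25 1 2
f 25 2 26
f 26 2 3
f 26 3 4
f 28 27 30
f 28 30 29
f 30 27 31
f 30 31 29
f 31 27 32
f 31 32 29
f 32 27 33
f 32 33 29
f 33 27 34
f 33 34 29
f 34 27 35
f 34 35 29
f 35 27 36
f 35 36 29
f 36 27 37
f 36 37 29
f 37 27 38
f 37 38 29
f 38 27 39
f 38 39 29
f 39 27 28
f 39 28 29
f 40 77 56
f 77 51 80
f 56 80 45
f 77 80 56
f 40 56 52
f 56 45 57
f 52 57 41
f 56 57 52
f 40 52 61
f 52 41 62
f 61 62 47
f 52 62 61
f 40 61 73
f 61 47 76
f 73 76 50
f 61 76 73
f 40 73 77
f 73 50 81
f 77 81 51
f 73 81 77
f 41 57 68
f 57 45 71
f 68 71 49
f 57 71 68
f 45 80 58
f 80 51 79
f 58 79 44
f 80 79 58
f 51 81 78
f 81 50 74
f 78 74 42
f 81 74 78
f 50 76 75
f 76 47 63
f 75 63 46
f 76 63 75
f 47 62 67
f 62 41 64
f 67 64 48
f 62 64 67
f 43 69 55
f 69 49 70
f 55 70 44
f 69 70 55
f 43 55 53
f 55 44 54
f 53 54 42
f 55 54 53
f 43 53 60
f 53 42 59
f 60 59 46
f 53 59 60
f 43 60 65
f 60 46 66
f 65 66 48
f 60 66 65
f 43 65 69
f 65 48 72
f 69 72 49
f 65 72 69
f 44 70 58
f 70 49 71
f 58 71 45
f 70 71 58
f 42 54 78
f 54 44 79
f 78 79 51
f 54 79 78
f 46 59 75
f 59 42 74
f 75 74 50
f 59 74 75
f 48 66 67
f 66 46 63
f 67 63 47
f 66 63 67
f 49 72 68
f 72 48 64
f 68 64 41
f 72 64 68
f 83 82 86
f 83 86 84
f 84 86 87
f 84 87 85
f 86 82 88
f 86 88 87
f 87 88 89
f 87 89 85
f 88 82 90
f 88 90 89
f 89 90 91
f 89 91 85
f 90 82 92
f 90 92 91
f 91 92 93
f 91 93 85
f 92 82 94
f 92 94 93
f 93 94 95
f 93 95 85
f 94 82 96
f 94 96 95
f 95 96 97
f 95 97 85
f 96 82 98
f 96 98 97
f 97 98 99
f 97 99 85
f 98 82 100
f 98 100 99
f 99 100 101
f 99 101 85
f 100 82 83
f 100 83 101
f 101 83 84
f 101 84 85
f 103 105 102
f 106 103 102
f 102 105 104
f 104 106 102
f 103 109 105
f 107 103 106
f 107 109 103
f 105 109 104
f 108 106 104
f 104 109 108
f 108 107 106
f 109 107 108



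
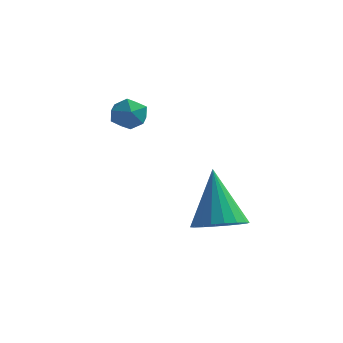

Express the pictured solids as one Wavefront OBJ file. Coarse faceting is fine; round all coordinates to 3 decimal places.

v 0.304 2.523 -1.386
v 1.103 2.47 -1.133
v -0.224 3.277 0.446
v 1.085 2.813 -1.28
v 0.912 3.099 -1.448
v 0.618 3.271 -1.603
v 0.263 3.294 -1.716
v -0.085 3.165 -1.762
v -0.356 2.908 -1.735
v -0.496 2.575 -1.638
v -0.477 2.232 -1.491
v -0.304 1.946 -1.323
v -0.011 1.775 -1.168
v 0.345 1.751 -1.056
v 0.693 1.88 -1.009
v 0.964 2.137 -1.037
v -3.447 4.455 1.725
v -2.796 4.434 1.759
v -3.504 3.526 2.221
v -2.853 3.505 2.255
v -3.184 3.942 2.608
v -3.149 4.516 2.302
v -3.151 3.444 1.678
v -3.116 4.018 1.372
v -2.613 3.809 1.731
v -2.634 4.116 2.305
v -3.666 3.844 1.675
v -3.687 4.151 2.249
f 2 1 4
f 2 4 3
f 4 1 5
f 4 5 3
f 5 1 6
f 5 6 3
f 6 1 7
f 6 7 3
f 7 1 8
f 7 8 3
f 8 1 9
f 8 9 3
f 9 1 10
f 9 10 3
f 10 1 11
f 10 11 3
f 11 1 12
f 11 12 3
f 12 1 13
f 12 13 3
f 13 1 14
f 13 14 3
f 14 1 15
f 14 15 3
f 15 1 16
f 15 16 3
f 16 1 2
f 16 2 3
f 17 28 22
f 17 22 18
f 17 18 24
f 17 24 27
f 17 27 28
f 18 22 26
f 22 28 21
f 28 27 19
f 27 24 23
f 24 18 25
f 20 26 21
f 20 21 19
f 20 19 23
f 20 23 25
f 20 25 26
f 21 26 22
f 19 21 28
f 23 19 27
f 25 23 24
f 26 25 18



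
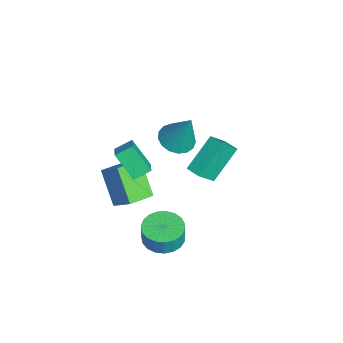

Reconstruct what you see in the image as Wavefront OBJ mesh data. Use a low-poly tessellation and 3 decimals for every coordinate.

v 2.456 0.023 -3.776
v 3.327 -0.473 -3.899
v 3.455 -0.5 -2.887
v 2.584 -0.003 -2.764
v 3.454 -0.072 -3.904
v 3.581 -0.099 -2.892
v 3.407 0.345 -3.887
v 3.535 0.318 -2.875
v 3.197 0.706 -3.851
v 3.324 0.679 -2.839
v 2.858 0.95 -3.802
v 2.986 0.923 -2.79
v 2.45 1.033 -3.748
v 2.577 1.006 -2.737
v 2.043 0.942 -3.699
v 2.17 0.915 -2.688
v 1.707 0.692 -3.664
v 1.835 0.665 -2.652
v 1.501 0.326 -3.647
v 1.629 0.299 -2.636
v 1.46 -0.092 -3.653
v 1.588 -0.119 -2.642
v 1.592 -0.49 -3.681
v 1.719 -0.517 -2.669
v 1.872 -0.799 -3.724
v 2 -0.826 -2.712
v 2.254 -0.966 -3.777
v 2.382 -0.993 -2.765
v 2.671 -0.962 -3.829
v 2.798 -0.989 -2.817
v 3.05 -0.788 -3.872
v 3.178 -0.815 -2.861
v -2.586 1.449 -1.436
v -1.678 1.362 -1.701
v -1.954 2.031 0.536
v -1.778 1.795 -1.797
v -2.063 2.149 -1.81
v -2.468 2.342 -1.737
v -2.9 2.331 -1.595
v -3.26 2.118 -1.417
v -3.466 1.752 -1.243
v -3.47 1.316 -1.113
v -3.271 0.911 -1.057
v -2.916 0.629 -1.088
v -2.485 0.535 -1.198
v -2.077 0.65 -1.363
v -1.786 0.949 -1.544
v 1.715 -2.023 2.154
v 1.582 -1.199 2.564
v 0.774 -1.924 1.653
v 0.642 -1.1 2.064
v 2.438 -1.3 0.936
v 2.306 -0.476 1.347
v 1.498 -1.201 0.436
v 1.365 -0.377 0.846
v -2.813 1.977 -4.167
v -3.744 3.286 -2.692
v -3.29 2.814 -5.21
v -4.22 4.123 -3.736
v -2.1 2.437 -4.124
v -3.03 3.746 -2.65
v -2.576 3.274 -5.168
v -3.507 4.583 -3.693
v -0.09 -2.476 -0.778
v 0.635 -1.808 0.024
v -0.818 -1.3 -1.1
v -0.094 -0.632 -0.298
v 1.194 -2.088 -2.262
v 1.918 -1.42 -1.46
v 0.465 -0.912 -2.584
v 1.19 -0.244 -1.782
f 2 1 5
f 2 5 3
f 3 5 6
f 3 6 4
f 5 1 7
f 5 7 6
f 6 7 8
f 6 8 4
f 7 1 9
f 7 9 8
f 8 9 10
f 8 10 4
f 9 1 11
f 9 11 10
f 10 11 12
f 10 12 4
f 11 1 13
f 11 13 12
f 12 13 14
f 12 14 4
f 13 1 15
f 13 15 14
f 14 15 16
f 14 16 4
f 15 1 17
f 15 17 16
f 16 17 18
f 16 18 4
f 17 1 19
f 17 19 18
f 18 19 20
f 18 20 4
f 19 1 21
f 19 21 20
f 20 21 22
f 20 22 4
f 21 1 23
f 21 23 22
f 22 23 24
f 22 24 4
f 23 1 25
f 23 25 24
f 24 25 26
f 24 26 4
f 25 1 27
f 25 27 26
f 26 27 28
f 26 28 4
f 27 1 29
f 27 29 28
f 28 29 30
f 28 30 4
f 29 1 31
f 29 31 30
f 30 31 32
f 30 32 4
f 31 1 2
f 31 2 32
f 32 2 3
f 32 3 4
f 34 33 36
f 34 36 35
f 36 33 37
f 36 37 35
f 37 33 38
f 37 38 35
f 38 33 39
f 38 39 35
f 39 33 40
f 39 40 35
f 40 33 41
f 40 41 35
f 41 33 42
f 41 42 35
f 42 33 43
f 42 43 35
f 43 33 44
f 43 44 35
f 44 33 45
f 44 45 35
f 45 33 46
f 45 46 35
f 46 33 47
f 46 47 35
f 47 33 34
f 47 34 35
f 49 51 48
f 52 49 48
f 48 51 50
f 50 52 48
f 49 55 51
f 53 49 52
f 53 55 49
f 51 55 50
f 54 52 50
f 50 55 54
f 54 53 52
f 55 53 54
f 57 59 56
f 60 57 56
f 56 59 58
f 58 60 56
f 57 63 59
f 61 57 60
f 61 63 57
f 59 63 58
f 62 60 58
f 58 63 62
f 62 61 60
f 63 61 62
f 65 67 64
f 68 65 64
f 64 67 66
f 66 68 64
f 65 71 67
f 69 65 68
f 69 71 65
f 67 71 66
f 70 68 66
f 66 71 70
f 70 69 68
f 71 69 70



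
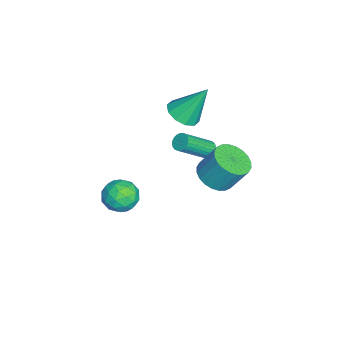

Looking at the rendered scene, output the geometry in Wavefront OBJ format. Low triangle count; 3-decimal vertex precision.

v -1.808 -0.735 2.151
v -0.984 -1.017 2.379
v -1.912 0.395 3.929
v -0.93 -0.549 2.084
v -1.211 -0.151 1.815
v -1.72 0.023 1.674
v -2.262 -0.092 1.715
v -2.631 -0.453 1.923
v -2.686 -0.922 2.218
v -2.404 -1.319 2.487
v -1.895 -1.494 2.628
v -1.353 -1.378 2.586
v -1.928 0.428 -0.59
v -1.56 0.346 -0.919
v -0.685 -0.869 0.361
v -1.052 -0.788 0.69
v -1.49 0.5 -0.821
v -0.615 -0.716 0.459
v -1.487 0.642 -0.687
v -0.611 -0.573 0.592
v -1.551 0.752 -0.539
v -0.675 -0.463 0.74
v -1.672 0.813 -0.399
v -0.796 -0.403 0.88
v -1.832 0.815 -0.288
v -0.957 -0.401 0.992
v -2.007 0.758 -0.222
v -1.131 -0.458 1.057
v -2.169 0.65 -0.213
v -1.294 -0.565 1.067
v -2.295 0.509 -0.261
v -1.42 -0.706 1.019
v -2.365 0.356 -0.359
v -1.49 -0.86 0.921
v -2.369 0.213 -0.492
v -1.493 -1.002 0.787
v -2.305 0.103 -0.64
v -1.429 -1.112 0.639
v -2.184 0.043 -0.78
v -1.308 -1.173 0.499
v -2.023 0.041 -0.892
v -1.148 -1.175 0.388
v -1.849 0.098 -0.957
v -0.973 -1.118 0.322
v -1.686 0.205 -0.967
v -0.811 -1.01 0.313
v 3.381 1.19 2.643
v 4.318 1.128 2.611
v 4.416 1.907 3.924
v 3.479 1.97 3.957
v 4.261 1.441 2.429
v 4.359 2.22 3.742
v 4.07 1.716 2.28
v 4.168 2.495 3.593
v 3.774 1.911 2.186
v 3.872 2.691 3.499
v 3.418 1.997 2.162
v 3.516 2.776 3.475
v 3.057 1.96 2.211
v 3.155 2.739 3.524
v 2.744 1.805 2.326
v 2.843 2.584 3.639
v 2.529 1.557 2.49
v 2.627 2.336 3.803
v 2.444 1.253 2.676
v 2.542 2.032 3.989
v 2.501 0.94 2.858
v 2.599 1.719 4.171
v 2.692 0.665 3.007
v 2.79 1.444 4.32
v 2.988 0.469 3.101
v 3.086 1.249 4.414
v 3.344 0.384 3.125
v 3.442 1.163 4.438
v 3.705 0.421 3.076
v 3.803 1.2 4.389
v 4.017 0.576 2.961
v 4.116 1.355 4.274
v 4.233 0.824 2.797
v 4.331 1.603 4.11
v -0.492 -3.26 -2.23
v 0.127 -2.602 -2.576
v 0.693 -4.258 -2.004
v 1.312 -3.6 -2.35
v 0.878 -3.454 -1.498
v 0.146 -2.837 -1.638
v 0.674 -4.023 -2.942
v -0.058 -3.406 -3.082
v 0.848 -3.074 -3.016
v 0.974 -2.723 -2.124
v -0.154 -4.137 -2.456
v -0.028 -3.786 -1.564
v -0.286 -2.844 -2.423
v 1.106 -4.016 -2.157
v 0.851 -3.931 -1.657
v 1.215 -3.544 -1.86
v -0.276 -2.982 -1.871
v 0.089 -2.595 -2.075
v 0.53 -3.096 -1.441
v 0.731 -4.265 -2.505
v 1.096 -3.878 -2.709
v -0.395 -3.316 -2.72
v -0.031 -2.929 -2.923
v 0.29 -3.764 -3.139
v 0.501 -2.734 -2.885
v 1.198 -3.321 -2.752
v 0.823 -3.569 -3.1
v 0.393 -3.207 -3.182
v 0.576 -2.528 -2.36
v 1.272 -3.114 -2.228
v 1.017 -3.028 -1.727
v 0.586 -2.666 -1.809
v 0.999 -2.805 -2.619
v -0.452 -3.746 -2.352
v 0.244 -4.332 -2.22
v 0.234 -4.194 -2.771
v -0.197 -3.832 -2.853
v -0.378 -3.539 -1.828
v 0.319 -4.126 -1.695
v 0.427 -3.653 -1.398
v -0.003 -3.291 -1.48
v -0.179 -4.055 -1.961
f 2 1 4
f 2 4 3
f 4 1 5
f 4 5 3
f 5 1 6
f 5 6 3
f 6 1 7
f 6 7 3
f 7 1 8
f 7 8 3
f 8 1 9
f 8 9 3
f 9 1 10
f 9 10 3
f 10 1 11
f 10 11 3
f 11 1 12
f 11 12 3
f 12 1 2
f 12 2 3
f 14 13 17
f 14 17 15
f 15 17 18
f 15 18 16
f 17 13 19
f 17 19 18
f 18 19 20
f 18 20 16
f 19 13 21
f 19 21 20
f 20 21 22
f 20 22 16
f 21 13 23
f 21 23 22
f 22 23 24
f 22 24 16
f 23 13 25
f 23 25 24
f 24 25 26
f 24 26 16
f 25 13 27
f 25 27 26
f 26 27 28
f 26 28 16
f 27 13 29
f 27 29 28
f 28 29 30
f 28 30 16
f 29 13 31
f 29 31 30
f 30 31 32
f 30 32 16
f 31 13 33
f 31 33 32
f 32 33 34
f 32 34 16
f 33 13 35
f 33 35 34
f 34 35 36
f 34 36 16
f 35 13 37
f 35 37 36
f 36 37 38
f 36 38 16
f 37 13 39
f 37 39 38
f 38 39 40
f 38 40 16
f 39 13 41
f 39 41 40
f 40 41 42
f 40 42 16
f 41 13 43
f 41 43 42
f 42 43 44
f 42 44 16
f 43 13 45
f 43 45 44
f 44 45 46
f 44 46 16
f 45 13 14
f 45 14 46
f 46 14 15
f 46 15 16
f 48 47 51
f 48 51 49
f 49 51 52
f 49 52 50
f 51 47 53
f 51 53 52
f 52 53 54
f 52 54 50
f 53 47 55
f 53 55 54
f 54 55 56
f 54 56 50
f 55 47 57
f 55 57 56
f 56 57 58
f 56 58 50
f 57 47 59
f 57 59 58
f 58 59 60
f 58 60 50
f 59 47 61
f 59 61 60
f 60 61 62
f 60 62 50
f 61 47 63
f 61 63 62
f 62 63 64
f 62 64 50
f 63 47 65
f 63 65 64
f 64 65 66
f 64 66 50
f 65 47 67
f 65 67 66
f 66 67 68
f 66 68 50
f 67 47 69
f 67 69 68
f 68 69 70
f 68 70 50
f 69 47 71
f 69 71 70
f 70 71 72
f 70 72 50
f 71 47 73
f 71 73 72
f 72 73 74
f 72 74 50
f 73 47 75
f 73 75 74
f 74 75 76
f 74 76 50
f 75 47 77
f 75 77 76
f 76 77 78
f 76 78 50
f 77 47 79
f 77 79 78
f 78 79 80
f 78 80 50
f 79 47 48
f 79 48 80
f 80 48 49
f 80 49 50
f 81 118 97
f 118 92 121
f 97 121 86
f 118 121 97
f 81 97 93
f 97 86 98
f 93 98 82
f 97 98 93
f 81 93 102
f 93 82 103
f 102 103 88
f 93 103 102
f 81 102 114
f 102 88 117
f 114 117 91
f 102 117 114
f 81 114 118
f 114 91 122
f 118 122 92
f 114 122 118
f 82 98 109
f 98 86 112
f 109 112 90
f 98 112 109
f 86 121 99
f 121 92 120
f 99 120 85
f 121 120 99
f 92 122 119
f 122 91 115
f 119 115 83
f 122 115 119
f 91 117 116
f 117 88 104
f 116 104 87
f 117 104 116
f 88 103 108
f 103 82 105
f 108 105 89
f 103 105 108
f 84 110 96
f 110 90 111
f 96 111 85
f 110 111 96
f 84 96 94
f 96 85 95
f 94 95 83
f 96 95 94
f 84 94 101
f 94 83 100
f 101 100 87
f 94 100 101
f 84 101 106
f 101 87 107
f 106 107 89
f 101 107 106
f 84 106 110
f 106 89 113
f 110 113 90
f 106 113 110
f 85 111 99
f 111 90 112
f 99 112 86
f 111 112 99
f 83 95 119
f 95 85 120
f 119 120 92
f 95 120 119
f 87 100 116
f 100 83 115
f 116 115 91
f 100 115 116
f 89 107 108
f 107 87 104
f 108 104 88
f 107 104 108
f 90 113 109
f 113 89 105
f 109 105 82
f 113 105 109



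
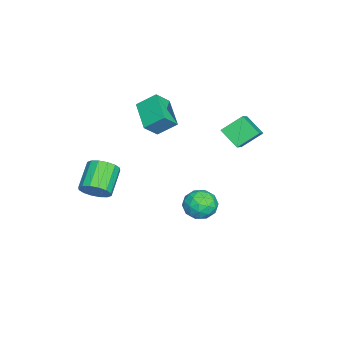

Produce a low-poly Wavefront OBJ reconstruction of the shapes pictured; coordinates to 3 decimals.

v -0.165 2.458 -3.954
v 0.88 2.613 -3.854
v 0.1 0.767 -4.106
v 1.145 0.922 -4.006
v 0.503 1.08 -3.175
v 0.339 2.125 -3.081
v 0.641 1.255 -4.879
v 0.477 2.3 -4.785
v 1.379 1.869 -4.425
v 1.293 1.761 -3.372
v -0.313 1.619 -4.588
v -0.399 1.511 -3.535
v 0.334 2.684 -3.891
v 0.646 0.696 -4.069
v 0.268 0.789 -3.581
v 0.883 0.88 -3.522
v 0.016 2.397 -3.437
v 0.631 2.488 -3.377
v 0.409 1.587 -2.979
v 0.349 0.892 -4.583
v 0.964 0.983 -4.523
v 0.097 2.5 -4.438
v 0.712 2.591 -4.379
v 0.571 1.793 -4.981
v 1.242 2.338 -4.167
v 1.398 1.344 -4.257
v 1.101 1.54 -4.77
v 1.005 2.154 -4.715
v 1.192 2.274 -3.548
v 1.347 1.28 -3.638
v 0.97 1.373 -3.15
v 0.873 1.988 -3.094
v 1.485 1.837 -3.884
v -0.367 2.1 -4.322
v -0.212 1.106 -4.412
v 0.107 1.392 -4.866
v 0.01 2.007 -4.81
v -0.418 2.036 -3.703
v -0.262 1.042 -3.793
v -0.025 1.226 -3.245
v -0.121 1.84 -3.19
v -0.505 1.543 -4.076
v -0.168 2.917 1.842
v -0.741 4 2.725
v 0.366 3.913 0.966
v -0.207 4.996 1.848
v 1.407 2.944 2.832
v 0.834 4.027 3.714
v 1.941 3.94 1.955
v 1.368 5.023 2.838
v 4.666 -3.178 -0.752
v 5.044 -3.755 -0.128
v 3.532 -3.639 0.896
v 3.154 -3.062 0.272
v 5.175 -3.315 0.014
v 3.663 -3.198 1.039
v 5.169 -2.837 -0.048
v 3.657 -2.721 0.976
v 5.029 -2.451 -0.299
v 3.517 -2.335 0.725
v 4.791 -2.26 -0.672
v 3.279 -2.144 0.352
v 4.52 -2.315 -1.066
v 3.008 -2.199 -0.042
v 4.288 -2.601 -1.376
v 2.776 -2.485 -0.352
v 4.157 -3.042 -1.519
v 2.645 -2.925 -0.494
v 4.163 -3.519 -1.456
v 2.651 -3.403 -0.432
v 4.303 -3.905 -1.205
v 2.791 -3.789 -0.181
v 4.541 -4.096 -0.832
v 3.029 -3.98 0.192
v 4.812 -4.041 -0.438
v 3.3 -3.925 0.586
v -1.109 -1.069 0.367
v -2.778 -1.896 1.149
v -1.257 0.054 1.239
v -2.925 -0.773 2.022
v -0.395 -1.667 1.258
v -2.063 -2.494 2.041
v -0.542 -0.544 2.131
v -2.211 -1.371 2.913
f 1 38 17
f 38 12 41
f 17 41 6
f 38 41 17
f 1 17 13
f 17 6 18
f 13 18 2
f 17 18 13
f 1 13 22
f 13 2 23
f 22 23 8
f 13 23 22
f 1 22 34
f 22 8 37
f 34 37 11
f 22 37 34
f 1 34 38
f 34 11 42
f 38 42 12
f 34 42 38
f 2 18 29
f 18 6 32
f 29 32 10
f 18 32 29
f 6 41 19
f 41 12 40
f 19 40 5
f 41 40 19
f 12 42 39
f 42 11 35
f 39 35 3
f 42 35 39
f 11 37 36
f 37 8 24
f 36 24 7
f 37 24 36
f 8 23 28
f 23 2 25
f 28 25 9
f 23 25 28
f 4 30 16
f 30 10 31
f 16 31 5
f 30 31 16
f 4 16 14
f 16 5 15
f 14 15 3
f 16 15 14
f 4 14 21
f 14 3 20
f 21 20 7
f 14 20 21
f 4 21 26
f 21 7 27
f 26 27 9
f 21 27 26
f 4 26 30
f 26 9 33
f 30 33 10
f 26 33 30
f 5 31 19
f 31 10 32
f 19 32 6
f 31 32 19
f 3 15 39
f 15 5 40
f 39 40 12
f 15 40 39
f 7 20 36
f 20 3 35
f 36 35 11
f 20 35 36
f 9 27 28
f 27 7 24
f 28 24 8
f 27 24 28
f 10 33 29
f 33 9 25
f 29 25 2
f 33 25 29
f 44 46 43
f 47 44 43
f 43 46 45
f 45 47 43
f 44 50 46
f 48 44 47
f 48 50 44
f 46 50 45
f 49 47 45
f 45 50 49
f 49 48 47
f 50 48 49
f 52 51 55
f 52 55 53
f 53 55 56
f 53 56 54
f 55 51 57
f 55 57 56
f 56 57 58
f 56 58 54
f 57 51 59
f 57 59 58
f 58 59 60
f 58 60 54
f 59 51 61
f 59 61 60
f 60 61 62
f 60 62 54
f 61 51 63
f 61 63 62
f 62 63 64
f 62 64 54
f 63 51 65
f 63 65 64
f 64 65 66
f 64 66 54
f 65 51 67
f 65 67 66
f 66 67 68
f 66 68 54
f 67 51 69
f 67 69 68
f 68 69 70
f 68 70 54
f 69 51 71
f 69 71 70
f 70 71 72
f 70 72 54
f 71 51 73
f 71 73 72
f 72 73 74
f 72 74 54
f 73 51 75
f 73 75 74
f 74 75 76
f 74 76 54
f 75 51 52
f 75 52 76
f 76 52 53
f 76 53 54
f 78 80 77
f 81 78 77
f 77 80 79
f 79 81 77
f 78 84 80
f 82 78 81
f 82 84 78
f 80 84 79
f 83 81 79
f 79 84 83
f 83 82 81
f 84 82 83



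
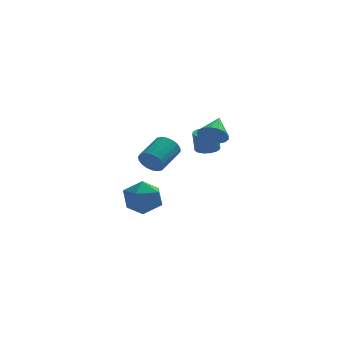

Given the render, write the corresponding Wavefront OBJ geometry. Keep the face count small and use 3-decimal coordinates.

v 2.111 0.431 3.057
v 2.968 0.308 2.813
v 2.529 1.749 3.863
v 2.806 0.552 2.498
v 2.484 0.769 2.311
v 2.077 0.909 2.295
v 1.677 0.939 2.453
v 1.377 0.853 2.75
v 1.245 0.67 3.117
v 1.311 0.433 3.47
v 1.56 0.195 3.729
v 1.936 0.012 3.834
v 2.351 -0.076 3.76
v 2.712 -0.047 3.526
v 2.934 0.092 3.184
v -1.361 -4.27 3.089
v -0.799 -4.401 2.549
v 0.103 -3.102 3.171
v -0.459 -2.97 3.711
v -1.013 -4.175 2.386
v -0.111 -2.875 3.008
v -1.296 -3.967 2.362
v -0.394 -2.668 2.984
v -1.591 -3.82 2.482
v -0.689 -2.52 3.104
v -1.841 -3.761 2.722
v -0.939 -2.461 3.344
v -1.996 -3.803 3.035
v -1.094 -2.504 3.657
v -2.025 -3.938 3.359
v -1.123 -2.638 3.981
v -1.923 -4.138 3.629
v -1.021 -2.839 4.251
v -1.709 -4.365 3.792
v -0.807 -3.065 4.414
v -1.426 -4.572 3.816
v -0.524 -3.273 4.438
v -1.131 -4.72 3.696
v -0.229 -3.42 4.318
v -0.881 -4.779 3.456
v 0.021 -3.479 4.078
v -0.726 -4.736 3.143
v 0.176 -3.437 3.765
v -0.697 -4.602 2.819
v 0.205 -3.302 3.441
v 1.987 3.621 0.71
v 2.716 3.724 0.79
v 2.581 3.642 2.111
v 1.853 3.539 2.03
v 2.565 4.076 0.797
v 2.43 3.994 2.117
v 2.259 4.306 0.78
v 2.124 4.224 2.101
v 1.88 4.352 0.744
v 1.746 4.27 2.065
v 1.53 4.203 0.699
v 1.396 4.121 2.02
v 1.303 3.898 0.657
v 1.169 3.816 1.978
v 1.259 3.518 0.629
v 1.124 3.436 1.95
v 1.41 3.166 0.623
v 1.275 3.084 1.943
v 1.716 2.936 0.639
v 1.581 2.854 1.96
v 2.094 2.89 0.675
v 1.96 2.808 1.996
v 2.444 3.039 0.72
v 2.31 2.957 2.041
v 2.671 3.344 0.762
v 2.537 3.262 2.083
v -1.393 0.632 -2.052
v -0.684 -0.382 -1.865
v -2.816 -0.138 -0.835
v -2.107 -1.152 -0.648
v -1.754 -0.047 -0.179
v -0.874 0.429 -0.932
v -2.626 -0.949 -1.768
v -1.746 -0.473 -2.521
v -1.446 -1.359 -1.69
v -0.907 -0.802 -0.708
v -2.593 0.282 -1.992
v -2.054 0.839 -1.01
f 2 1 4
f 2 4 3
f 4 1 5
f 4 5 3
f 5 1 6
f 5 6 3
f 6 1 7
f 6 7 3
f 7 1 8
f 7 8 3
f 8 1 9
f 8 9 3
f 9 1 10
f 9 10 3
f 10 1 11
f 10 11 3
f 11 1 12
f 11 12 3
f 12 1 13
f 12 13 3
f 13 1 14
f 13 14 3
f 14 1 15
f 14 15 3
f 15 1 2
f 15 2 3
f 17 16 20
f 17 20 18
f 18 20 21
f 18 21 19
f 20 16 22
f 20 22 21
f 21 22 23
f 21 23 19
f 22 16 24
f 22 24 23
f 23 24 25
f 23 25 19
f 24 16 26
f 24 26 25
f 25 26 27
f 25 27 19
f 26 16 28
f 26 28 27
f 27 28 29
f 27 29 19
f 28 16 30
f 28 30 29
f 29 30 31
f 29 31 19
f 30 16 32
f 30 32 31
f 31 32 33
f 31 33 19
f 32 16 34
f 32 34 33
f 33 34 35
f 33 35 19
f 34 16 36
f 34 36 35
f 35 36 37
f 35 37 19
f 36 16 38
f 36 38 37
f 37 38 39
f 37 39 19
f 38 16 40
f 38 40 39
f 39 40 41
f 39 41 19
f 40 16 42
f 40 42 41
f 41 42 43
f 41 43 19
f 42 16 44
f 42 44 43
f 43 44 45
f 43 45 19
f 44 16 17
f 44 17 45
f 45 17 18
f 45 18 19
f 47 46 50
f 47 50 48
f 48 50 51
f 48 51 49
f 50 46 52
f 50 52 51
f 51 52 53
f 51 53 49
f 52 46 54
f 52 54 53
f 53 54 55
f 53 55 49
f 54 46 56
f 54 56 55
f 55 56 57
f 55 57 49
f 56 46 58
f 56 58 57
f 57 58 59
f 57 59 49
f 58 46 60
f 58 60 59
f 59 60 61
f 59 61 49
f 60 46 62
f 60 62 61
f 61 62 63
f 61 63 49
f 62 46 64
f 62 64 63
f 63 64 65
f 63 65 49
f 64 46 66
f 64 66 65
f 65 66 67
f 65 67 49
f 66 46 68
f 66 68 67
f 67 68 69
f 67 69 49
f 68 46 70
f 68 70 69
f 69 70 71
f 69 71 49
f 70 46 47
f 70 47 71
f 71 47 48
f 71 48 49
f 72 83 77
f 72 77 73
f 72 73 79
f 72 79 82
f 72 82 83
f 73 77 81
f 77 83 76
f 83 82 74
f 82 79 78
f 79 73 80
f 75 81 76
f 75 76 74
f 75 74 78
f 75 78 80
f 75 80 81
f 76 81 77
f 74 76 83
f 78 74 82
f 80 78 79
f 81 80 73



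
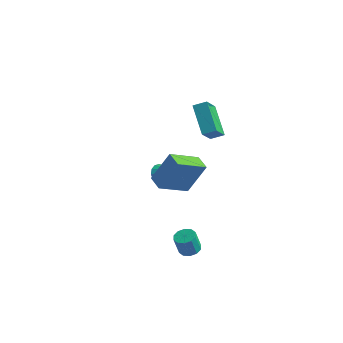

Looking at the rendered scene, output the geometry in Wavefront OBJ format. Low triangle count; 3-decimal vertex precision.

v 1.622 -2.079 -3.446
v 2.077 -1.641 -3.29
v 1.812 -1.784 -2.118
v 1.358 -2.221 -2.274
v 1.73 -1.446 -3.345
v 1.466 -1.588 -2.173
v 1.342 -1.492 -3.438
v 1.078 -1.635 -2.266
v 1.061 -1.763 -3.534
v 0.797 -1.905 -2.362
v 0.995 -2.154 -3.597
v 0.73 -2.296 -2.425
v 1.168 -2.516 -3.602
v 0.903 -2.659 -2.43
v 1.514 -2.712 -3.547
v 1.25 -2.854 -2.375
v 1.902 -2.665 -3.454
v 1.638 -2.808 -2.282
v 2.183 -2.395 -3.358
v 1.919 -2.537 -2.186
v 2.25 -2.004 -3.295
v 1.985 -2.146 -2.123
v -1.834 0.062 -0.292
v -1.045 0.827 1.555
v -0.769 1.572 -1.373
v 0.02 2.337 0.475
v -1.04 -0.557 -0.375
v -0.251 0.208 1.473
v 0.025 0.953 -1.455
v 0.814 1.718 0.392
v 0.807 1.094 3.786
v -0.369 2.341 4.911
v 0.793 2.231 2.509
v -0.383 3.479 3.634
v 1.503 1.461 4.106
v 0.327 2.709 5.231
v 1.489 2.599 2.829
v 0.313 3.846 3.954
v -3.126 3.805 -3.545
v -2.688 4.054 -4.1
v -1.834 3.695 -2.575
v -2.803 4.374 -3.912
v -3.004 4.541 -3.625
v -3.238 4.511 -3.316
v -3.442 4.292 -3.069
v -3.561 3.942 -2.95
v -3.564 3.556 -2.99
v -3.45 3.237 -3.178
v -3.249 3.07 -3.465
v -3.015 3.1 -3.774
v -2.811 3.319 -4.021
v -2.691 3.668 -4.14
f 2 1 5
f 2 5 3
f 3 5 6
f 3 6 4
f 5 1 7
f 5 7 6
f 6 7 8
f 6 8 4
f 7 1 9
f 7 9 8
f 8 9 10
f 8 10 4
f 9 1 11
f 9 11 10
f 10 11 12
f 10 12 4
f 11 1 13
f 11 13 12
f 12 13 14
f 12 14 4
f 13 1 15
f 13 15 14
f 14 15 16
f 14 16 4
f 15 1 17
f 15 17 16
f 16 17 18
f 16 18 4
f 17 1 19
f 17 19 18
f 18 19 20
f 18 20 4
f 19 1 21
f 19 21 20
f 20 21 22
f 20 22 4
f 21 1 2
f 21 2 22
f 22 2 3
f 22 3 4
f 24 26 23
f 27 24 23
f 23 26 25
f 25 27 23
f 24 30 26
f 28 24 27
f 28 30 24
f 26 30 25
f 29 27 25
f 25 30 29
f 29 28 27
f 30 28 29
f 32 34 31
f 35 32 31
f 31 34 33
f 33 35 31
f 32 38 34
f 36 32 35
f 36 38 32
f 34 38 33
f 37 35 33
f 33 38 37
f 37 36 35
f 38 36 37
f 40 39 42
f 40 42 41
f 42 39 43
f 42 43 41
f 43 39 44
f 43 44 41
f 44 39 45
f 44 45 41
f 45 39 46
f 45 46 41
f 46 39 47
f 46 47 41
f 47 39 48
f 47 48 41
f 48 39 49
f 48 49 41
f 49 39 50
f 49 50 41
f 50 39 51
f 50 51 41
f 51 39 52
f 51 52 41
f 52 39 40
f 52 40 41



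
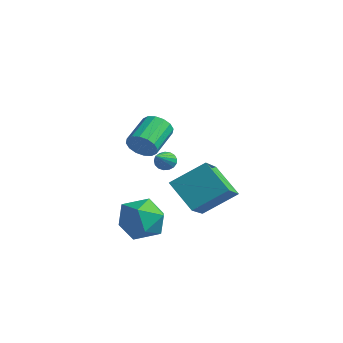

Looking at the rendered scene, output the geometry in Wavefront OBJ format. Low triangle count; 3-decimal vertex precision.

v -4.461 -1.134 -1.169
v -4.099 -0.8 -1.039
v -3.519 -2.586 -0.071
v -4.267 -0.776 -0.863
v -4.479 -0.834 -0.758
v -4.687 -0.961 -0.746
v -4.844 -1.127 -0.832
v -4.913 -1.295 -0.995
v -4.878 -1.427 -1.198
v -4.748 -1.491 -1.394
v -4.552 -1.473 -1.539
v -4.336 -1.378 -1.599
v -4.148 -1.227 -1.561
v -4.032 -1.055 -1.433
v -4.014 -0.901 -1.244
v -2.647 -1.295 -3.457
v -4.054 -1.318 -2.288
v -3.593 0.244 -4.566
v -5.001 0.221 -3.397
v -1.759 0.039 -2.363
v -3.167 0.016 -1.194
v -2.706 1.578 -3.472
v -4.113 1.555 -2.303
v -3.805 -2.935 -4.374
v -3.253 -2.37 -3.473
v -3.547 -4.63 -3.467
v -2.995 -4.065 -2.566
v -4.172 -3.912 -2.739
v -4.331 -2.864 -3.299
v -2.469 -4.136 -3.641
v -2.628 -3.088 -4.201
v -2.428 -3.111 -3.019
v -3.48 -2.973 -2.462
v -3.32 -4.027 -4.478
v -4.372 -3.889 -3.921
v -2.683 -4.092 1.274
v -2.233 -4.171 1.831
v -2.727 -2.827 2.422
v -3.177 -2.748 1.866
v -2.036 -3.986 1.573
v -2.531 -2.642 2.165
v -2.014 -3.829 1.236
v -2.508 -2.485 1.827
v -2.17 -3.743 0.909
v -2.664 -2.398 1.5
v -2.464 -3.75 0.68
v -2.958 -2.406 1.271
v -2.816 -3.849 0.61
v -3.311 -2.504 1.201
v -3.133 -4.013 0.718
v -3.627 -2.669 1.309
v -3.329 -4.198 0.975
v -3.824 -2.854 1.567
v -3.352 -4.355 1.313
v -3.846 -3.011 1.904
v -3.196 -4.442 1.64
v -3.69 -3.097 2.231
v -2.902 -4.434 1.869
v -3.396 -3.09 2.46
v -2.549 -4.336 1.939
v -3.044 -2.991 2.53
f 2 1 4
f 2 4 3
f 4 1 5
f 4 5 3
f 5 1 6
f 5 6 3
f 6 1 7
f 6 7 3
f 7 1 8
f 7 8 3
f 8 1 9
f 8 9 3
f 9 1 10
f 9 10 3
f 10 1 11
f 10 11 3
f 11 1 12
f 11 12 3
f 12 1 13
f 12 13 3
f 13 1 14
f 13 14 3
f 14 1 15
f 14 15 3
f 15 1 2
f 15 2 3
f 17 19 16
f 20 17 16
f 16 19 18
f 18 20 16
f 17 23 19
f 21 17 20
f 21 23 17
f 19 23 18
f 22 20 18
f 18 23 22
f 22 21 20
f 23 21 22
f 24 35 29
f 24 29 25
f 24 25 31
f 24 31 34
f 24 34 35
f 25 29 33
f 29 35 28
f 35 34 26
f 34 31 30
f 31 25 32
f 27 33 28
f 27 28 26
f 27 26 30
f 27 30 32
f 27 32 33
f 28 33 29
f 26 28 35
f 30 26 34
f 32 30 31
f 33 32 25
f 37 36 40
f 37 40 38
f 38 40 41
f 38 41 39
f 40 36 42
f 40 42 41
f 41 42 43
f 41 43 39
f 42 36 44
f 42 44 43
f 43 44 45
f 43 45 39
f 44 36 46
f 44 46 45
f 45 46 47
f 45 47 39
f 46 36 48
f 46 48 47
f 47 48 49
f 47 49 39
f 48 36 50
f 48 50 49
f 49 50 51
f 49 51 39
f 50 36 52
f 50 52 51
f 51 52 53
f 51 53 39
f 52 36 54
f 52 54 53
f 53 54 55
f 53 55 39
f 54 36 56
f 54 56 55
f 55 56 57
f 55 57 39
f 56 36 58
f 56 58 57
f 57 58 59
f 57 59 39
f 58 36 60
f 58 60 59
f 59 60 61
f 59 61 39
f 60 36 37
f 60 37 61
f 61 37 38
f 61 38 39



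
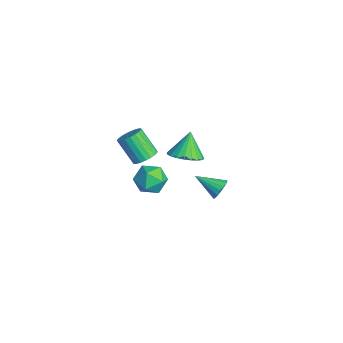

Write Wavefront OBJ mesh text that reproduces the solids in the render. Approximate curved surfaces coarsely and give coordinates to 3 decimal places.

v 0.359 4.537 -3.912
v 0.767 4.62 -3.3
v -0.559 3.283 -3.128
v 0.498 4.846 -3.254
v 0.198 5.001 -3.358
v -0.066 5.05 -3.59
v -0.232 4.981 -3.895
v -0.263 4.81 -4.204
v -0.151 4.577 -4.446
v 0.077 4.335 -4.565
v 0.371 4.139 -4.535
v 0.661 4.034 -4.362
v 0.883 4.044 -4.086
v 0.984 4.167 -3.77
v 0.943 4.375 -3.486
v 3.115 -0.694 2.909
v 3.696 -0.542 3.374
v 2.787 -1.174 4.716
v 2.205 -1.326 4.251
v 3.529 -0.274 3.388
v 2.62 -0.906 4.73
v 3.291 -0.078 3.318
v 2.382 -0.71 4.66
v 3.022 0.011 3.178
v 2.113 -0.621 4.52
v 2.769 -0.022 2.991
v 1.86 -0.654 4.333
v 2.576 -0.171 2.79
v 1.667 -0.803 4.132
v 2.476 -0.411 2.61
v 1.567 -1.043 3.952
v 2.486 -0.699 2.481
v 1.577 -1.331 3.823
v 2.606 -0.986 2.426
v 1.696 -1.619 3.769
v 2.813 -1.223 2.455
v 1.904 -1.856 3.797
v 3.072 -1.369 2.562
v 2.163 -2.001 3.904
v 3.339 -1.398 2.729
v 2.43 -2.03 4.071
v 3.567 -1.305 2.927
v 2.658 -1.937 4.27
v 3.716 -1.106 3.122
v 2.807 -1.738 4.465
v 3.762 -0.836 3.28
v 2.853 -1.468 4.623
v -0.668 0.947 -1.972
v 0.037 1.057 -1.157
v 0.383 -0.237 -2.723
v 1.088 -0.127 -1.908
v 0.127 -0.596 -1.734
v -0.523 0.136 -1.27
v 0.943 0.684 -2.61
v 0.293 1.416 -2.146
v 1.032 0.894 -1.551
v 0.528 0.103 -1.01
v -0.108 0.717 -2.87
v -0.612 -0.074 -2.329
v 2.092 1.878 1.447
v 2.996 2.337 1.718
v 1.408 2.382 2.873
v 2.791 2.659 1.506
v 2.465 2.846 1.283
v 2.074 2.865 1.089
v 1.686 2.714 0.957
v 1.369 2.418 0.91
v 1.176 2.028 0.955
v 1.142 1.613 1.085
v 1.272 1.244 1.278
v 1.544 0.984 1.5
v 1.91 0.879 1.713
v 2.308 0.946 1.88
v 2.668 1.175 1.972
v 2.929 1.525 1.973
v 3.045 1.936 1.883
f 2 1 4
f 2 4 3
f 4 1 5
f 4 5 3
f 5 1 6
f 5 6 3
f 6 1 7
f 6 7 3
f 7 1 8
f 7 8 3
f 8 1 9
f 8 9 3
f 9 1 10
f 9 10 3
f 10 1 11
f 10 11 3
f 11 1 12
f 11 12 3
f 12 1 13
f 12 13 3
f 13 1 14
f 13 14 3
f 14 1 15
f 14 15 3
f 15 1 2
f 15 2 3
f 17 16 20
f 17 20 18
f 18 20 21
f 18 21 19
f 20 16 22
f 20 22 21
f 21 22 23
f 21 23 19
f 22 16 24
f 22 24 23
f 23 24 25
f 23 25 19
f 24 16 26
f 24 26 25
f 25 26 27
f 25 27 19
f 26 16 28
f 26 28 27
f 27 28 29
f 27 29 19
f 28 16 30
f 28 30 29
f 29 30 31
f 29 31 19
f 30 16 32
f 30 32 31
f 31 32 33
f 31 33 19
f 32 16 34
f 32 34 33
f 33 34 35
f 33 35 19
f 34 16 36
f 34 36 35
f 35 36 37
f 35 37 19
f 36 16 38
f 36 38 37
f 37 38 39
f 37 39 19
f 38 16 40
f 38 40 39
f 39 40 41
f 39 41 19
f 40 16 42
f 40 42 41
f 41 42 43
f 41 43 19
f 42 16 44
f 42 44 43
f 43 44 45
f 43 45 19
f 44 16 46
f 44 46 45
f 45 46 47
f 45 47 19
f 46 16 17
f 46 17 47
f 47 17 18
f 47 18 19
f 48 59 53
f 48 53 49
f 48 49 55
f 48 55 58
f 48 58 59
f 49 53 57
f 53 59 52
f 59 58 50
f 58 55 54
f 55 49 56
f 51 57 52
f 51 52 50
f 51 50 54
f 51 54 56
f 51 56 57
f 52 57 53
f 50 52 59
f 54 50 58
f 56 54 55
f 57 56 49
f 61 60 63
f 61 63 62
f 63 60 64
f 63 64 62
f 64 60 65
f 64 65 62
f 65 60 66
f 65 66 62
f 66 60 67
f 66 67 62
f 67 60 68
f 67 68 62
f 68 60 69
f 68 69 62
f 69 60 70
f 69 70 62
f 70 60 71
f 70 71 62
f 71 60 72
f 71 72 62
f 72 60 73
f 72 73 62
f 73 60 74
f 73 74 62
f 74 60 75
f 74 75 62
f 75 60 76
f 75 76 62
f 76 60 61
f 76 61 62



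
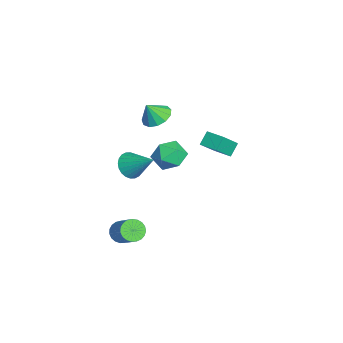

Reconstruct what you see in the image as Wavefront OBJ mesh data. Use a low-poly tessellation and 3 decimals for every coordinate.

v -1.54 -1.68 -0.281
v -0.826 -1.743 -0.842
v -0.52 -0.46 0.881
v -0.999 -1.466 -0.981
v -1.255 -1.221 -1.013
v -1.554 -1.047 -0.934
v -1.851 -0.969 -0.756
v -2.1 -0.999 -0.505
v -2.264 -1.133 -0.22
v -2.318 -1.351 0.055
v -2.254 -1.618 0.28
v -2.08 -1.895 0.419
v -1.825 -2.139 0.451
v -1.526 -2.314 0.372
v -1.229 -2.392 0.194
v -0.979 -2.362 -0.057
v -0.815 -2.228 -0.342
v -0.761 -2.01 -0.618
v -4.759 3.774 -0.663
v -3.925 2.845 0.563
v -3.923 4.618 -0.592
v -3.089 3.689 0.634
v -4.231 3.311 -1.374
v -3.397 2.382 -0.148
v -3.395 4.155 -1.303
v -2.561 3.226 -0.077
v -2.897 1.667 -0.527
v -2.382 1.004 0.222
v -3.458 0.196 -1.442
v -2.943 -0.467 -0.693
v -3.853 0.123 -0.392
v -3.506 1.032 0.174
v -2.334 0.168 -1.394
v -1.987 1.077 -0.828
v -2.035 0.077 -0.314
v -2.973 0.05 0.306
v -2.867 1.15 -1.526
v -3.805 1.123 -0.906
v -2.704 -0.115 2.935
v -1.774 -0.131 2.798
v -2.556 -0.705 4.005
v -1.879 0.317 3.059
v -2.245 0.628 3.281
v -2.758 0.703 3.394
v -3.253 0.518 3.36
v -3.574 0.132 3.192
v -3.619 -0.333 2.942
v -3.373 -0.729 2.69
v -2.915 -0.93 2.516
v -2.39 -0.873 2.475
v -1.965 -0.575 2.58
v 2.748 -2.44 -2.469
v 3.038 -2.024 -2.995
v 4.222 -1.485 -1.916
v 3.932 -1.9 -1.391
v 2.837 -1.835 -2.869
v 4.02 -1.296 -1.79
v 2.62 -1.751 -2.673
v 3.804 -1.211 -1.595
v 2.426 -1.785 -2.443
v 3.61 -1.246 -1.364
v 2.287 -1.933 -2.217
v 3.471 -1.394 -1.138
v 2.228 -2.168 -2.034
v 3.412 -1.629 -0.956
v 2.259 -2.451 -1.927
v 3.443 -1.911 -0.849
v 2.375 -2.731 -1.914
v 3.559 -2.192 -0.835
v 2.555 -2.961 -1.996
v 3.739 -2.422 -0.918
v 2.768 -3.101 -2.161
v 3.952 -2.562 -1.082
v 2.978 -3.126 -2.378
v 4.162 -2.587 -1.3
v 3.148 -3.033 -2.612
v 4.332 -2.494 -1.533
v 3.249 -2.837 -2.821
v 4.433 -2.298 -1.742
v 3.264 -2.573 -2.969
v 4.448 -2.033 -1.89
v 3.189 -2.285 -3.03
v 4.373 -1.746 -1.952
f 2 1 4
f 2 4 3
f 4 1 5
f 4 5 3
f 5 1 6
f 5 6 3
f 6 1 7
f 6 7 3
f 7 1 8
f 7 8 3
f 8 1 9
f 8 9 3
f 9 1 10
f 9 10 3
f 10 1 11
f 10 11 3
f 11 1 12
f 11 12 3
f 12 1 13
f 12 13 3
f 13 1 14
f 13 14 3
f 14 1 15
f 14 15 3
f 15 1 16
f 15 16 3
f 16 1 17
f 16 17 3
f 17 1 18
f 17 18 3
f 18 1 2
f 18 2 3
f 20 22 19
f 23 20 19
f 19 22 21
f 21 23 19
f 20 26 22
f 24 20 23
f 24 26 20
f 22 26 21
f 25 23 21
f 21 26 25
f 25 24 23
f 26 24 25
f 27 38 32
f 27 32 28
f 27 28 34
f 27 34 37
f 27 37 38
f 28 32 36
f 32 38 31
f 38 37 29
f 37 34 33
f 34 28 35
f 30 36 31
f 30 31 29
f 30 29 33
f 30 33 35
f 30 35 36
f 31 36 32
f 29 31 38
f 33 29 37
f 35 33 34
f 36 35 28
f 40 39 42
f 40 42 41
f 42 39 43
f 42 43 41
f 43 39 44
f 43 44 41
f 44 39 45
f 44 45 41
f 45 39 46
f 45 46 41
f 46 39 47
f 46 47 41
f 47 39 48
f 47 48 41
f 48 39 49
f 48 49 41
f 49 39 50
f 49 50 41
f 50 39 51
f 50 51 41
f 51 39 40
f 51 40 41
f 53 52 56
f 53 56 54
f 54 56 57
f 54 57 55
f 56 52 58
f 56 58 57
f 57 58 59
f 57 59 55
f 58 52 60
f 58 60 59
f 59 60 61
f 59 61 55
f 60 52 62
f 60 62 61
f 61 62 63
f 61 63 55
f 62 52 64
f 62 64 63
f 63 64 65
f 63 65 55
f 64 52 66
f 64 66 65
f 65 66 67
f 65 67 55
f 66 52 68
f 66 68 67
f 67 68 69
f 67 69 55
f 68 52 70
f 68 70 69
f 69 70 71
f 69 71 55
f 70 52 72
f 70 72 71
f 71 72 73
f 71 73 55
f 72 52 74
f 72 74 73
f 73 74 75
f 73 75 55
f 74 52 76
f 74 76 75
f 75 76 77
f 75 77 55
f 76 52 78
f 76 78 77
f 77 78 79
f 77 79 55
f 78 52 80
f 78 80 79
f 79 80 81
f 79 81 55
f 80 52 82
f 80 82 81
f 81 82 83
f 81 83 55
f 82 52 53
f 82 53 83
f 83 53 54
f 83 54 55

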